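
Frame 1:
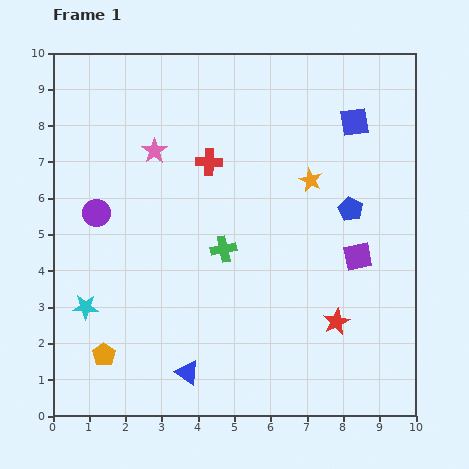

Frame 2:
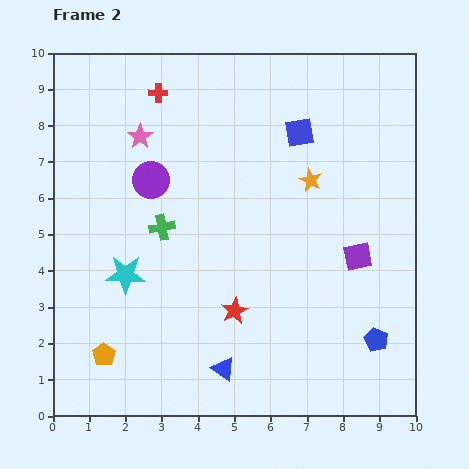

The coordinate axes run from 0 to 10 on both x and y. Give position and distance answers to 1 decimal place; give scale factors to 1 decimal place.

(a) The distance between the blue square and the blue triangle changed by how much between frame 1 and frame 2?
-1.5

Distance in frame 1: 8.3. Distance in frame 2: 6.8.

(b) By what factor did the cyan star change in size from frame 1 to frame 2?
1.5×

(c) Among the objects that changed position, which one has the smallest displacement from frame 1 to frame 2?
the pink star

(moved 0.6)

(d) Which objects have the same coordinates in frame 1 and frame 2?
the orange star, the purple square, the orange pentagon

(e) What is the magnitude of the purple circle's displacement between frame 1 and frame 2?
1.7

The purple circle moved from (1.2, 5.6) to (2.7, 6.5), a distance of √(1.5² + 0.9²) ≈ 1.7.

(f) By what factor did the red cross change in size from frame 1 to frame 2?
0.7×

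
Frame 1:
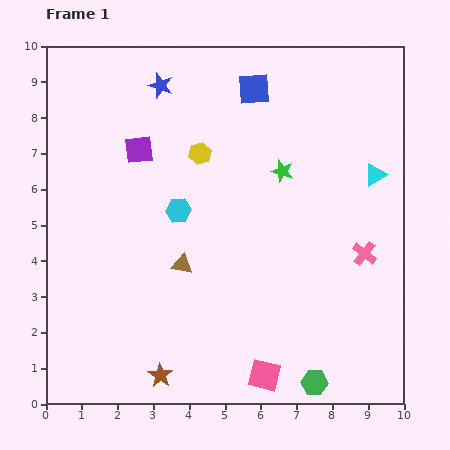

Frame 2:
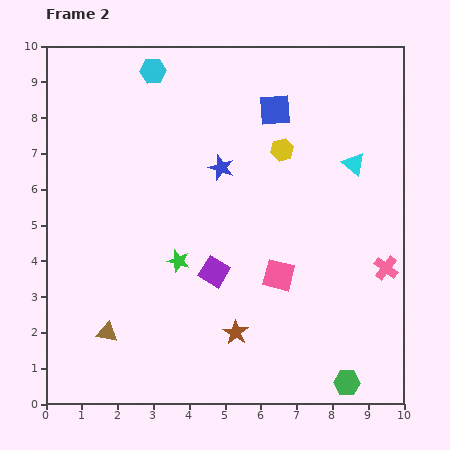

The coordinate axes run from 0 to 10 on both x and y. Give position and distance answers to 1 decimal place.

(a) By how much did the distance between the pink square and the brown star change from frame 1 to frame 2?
-0.9

Distance in frame 1: 2.9. Distance in frame 2: 2.0.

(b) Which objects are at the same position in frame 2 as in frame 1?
none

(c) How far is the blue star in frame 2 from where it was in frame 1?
2.9

The blue star moved from (3.2, 8.9) to (4.9, 6.6), a distance of √(1.7² + 2.3²) ≈ 2.9.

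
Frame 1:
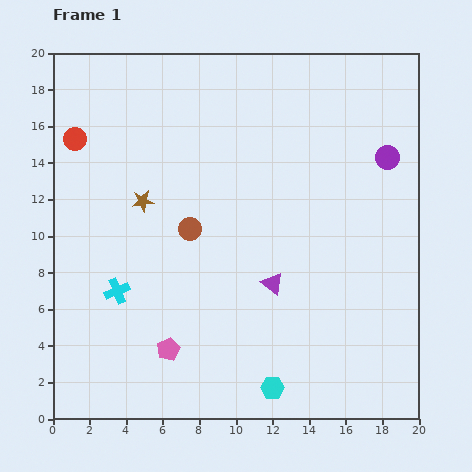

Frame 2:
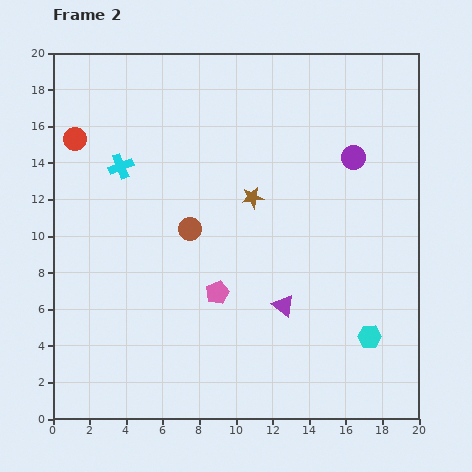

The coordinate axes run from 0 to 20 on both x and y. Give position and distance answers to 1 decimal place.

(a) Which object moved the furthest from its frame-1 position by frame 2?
the cyan cross

(moved 6.8; next 6.0)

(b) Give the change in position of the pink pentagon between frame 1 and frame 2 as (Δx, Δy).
(2.7, 3.1)

The pink pentagon was at (6.3, 3.8) in frame 1 and (9.0, 6.9) in frame 2.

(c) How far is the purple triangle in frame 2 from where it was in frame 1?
1.3

The purple triangle moved from (12.0, 7.4) to (12.6, 6.2), a distance of √(0.6² + 1.2²) ≈ 1.3.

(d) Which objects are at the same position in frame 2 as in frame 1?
the brown circle, the red circle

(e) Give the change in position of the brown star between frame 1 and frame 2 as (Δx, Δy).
(6.0, 0.2)

The brown star was at (4.9, 11.9) in frame 1 and (10.9, 12.1) in frame 2.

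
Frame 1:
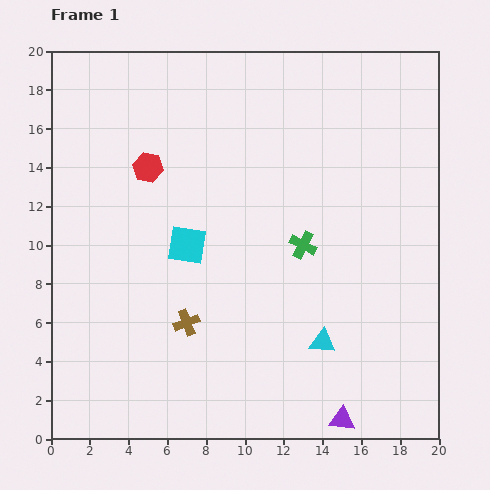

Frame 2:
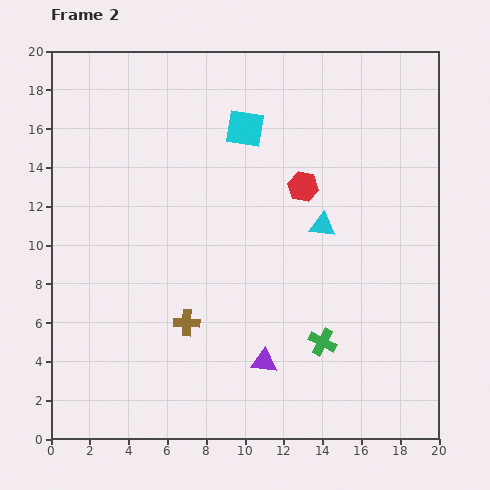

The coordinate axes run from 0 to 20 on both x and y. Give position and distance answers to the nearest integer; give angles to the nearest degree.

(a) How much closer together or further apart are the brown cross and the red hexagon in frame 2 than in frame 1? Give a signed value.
+1

Distance in frame 1: 8. Distance in frame 2: 9.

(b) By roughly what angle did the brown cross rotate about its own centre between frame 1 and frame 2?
23° clockwise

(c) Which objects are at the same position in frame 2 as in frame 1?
the brown cross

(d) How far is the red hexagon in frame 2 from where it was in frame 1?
8

The red hexagon moved from (5, 14) to (13, 13), a distance of √(8² + 1²) ≈ 8.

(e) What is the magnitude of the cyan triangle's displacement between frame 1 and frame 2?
6

The cyan triangle moved from (14, 5) to (14, 11), a distance of √(0² + 6²) ≈ 6.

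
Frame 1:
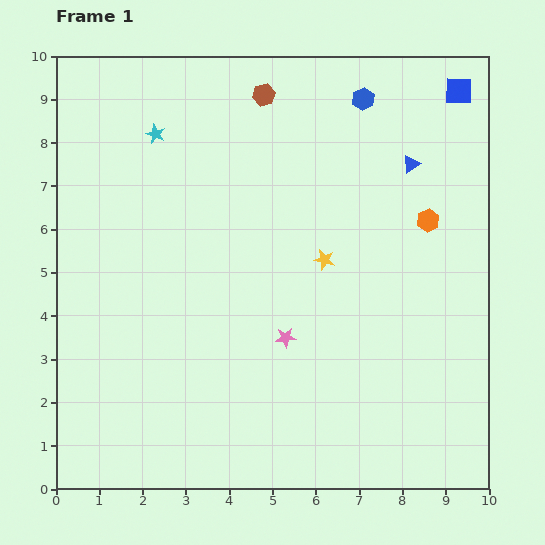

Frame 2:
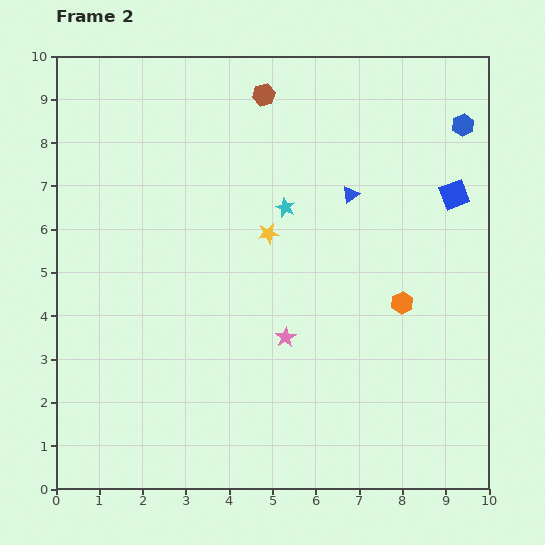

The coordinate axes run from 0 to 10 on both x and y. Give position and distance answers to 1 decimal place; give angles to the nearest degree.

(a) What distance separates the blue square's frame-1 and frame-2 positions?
2.4

The blue square moved from (9.3, 9.2) to (9.2, 6.8), a distance of √(0.1² + 2.4²) ≈ 2.4.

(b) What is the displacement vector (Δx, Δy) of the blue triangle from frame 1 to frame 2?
(-1.4, -0.7)

The blue triangle was at (8.2, 7.5) in frame 1 and (6.8, 6.8) in frame 2.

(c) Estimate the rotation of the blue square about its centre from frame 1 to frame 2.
23° counter-clockwise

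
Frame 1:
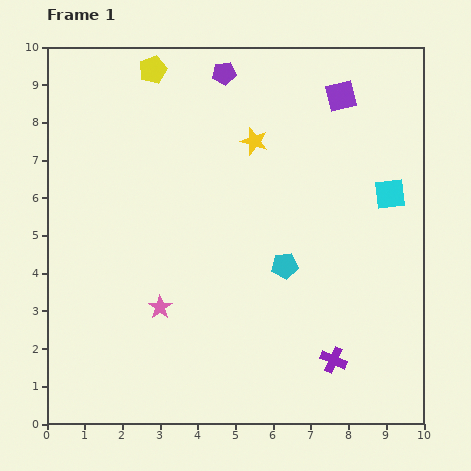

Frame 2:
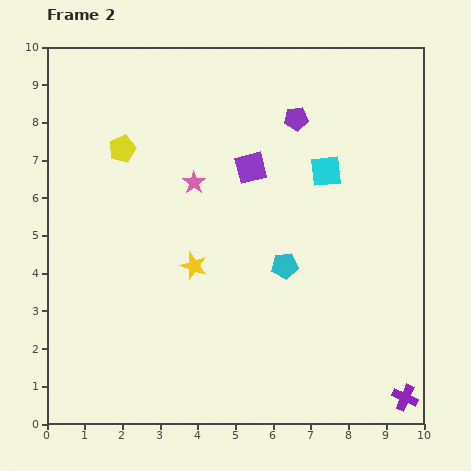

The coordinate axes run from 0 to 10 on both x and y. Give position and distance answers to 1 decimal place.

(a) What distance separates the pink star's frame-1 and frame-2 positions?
3.4

The pink star moved from (3.0, 3.1) to (3.9, 6.4), a distance of √(0.9² + 3.3²) ≈ 3.4.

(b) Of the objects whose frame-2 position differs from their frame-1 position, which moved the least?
the cyan square

(moved 1.8)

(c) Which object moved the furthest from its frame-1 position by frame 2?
the yellow star

(moved 3.7; next 3.4)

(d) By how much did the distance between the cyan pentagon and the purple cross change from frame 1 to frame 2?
+1.9

Distance in frame 1: 2.8. Distance in frame 2: 4.7.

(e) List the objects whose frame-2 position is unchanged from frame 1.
the cyan pentagon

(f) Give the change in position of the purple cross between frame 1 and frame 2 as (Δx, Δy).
(1.9, -1.0)

The purple cross was at (7.6, 1.7) in frame 1 and (9.5, 0.7) in frame 2.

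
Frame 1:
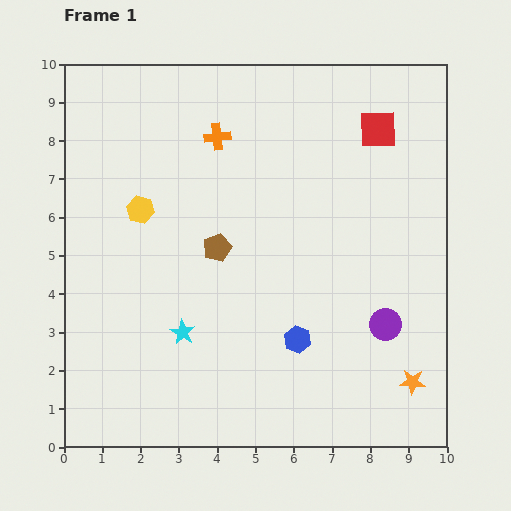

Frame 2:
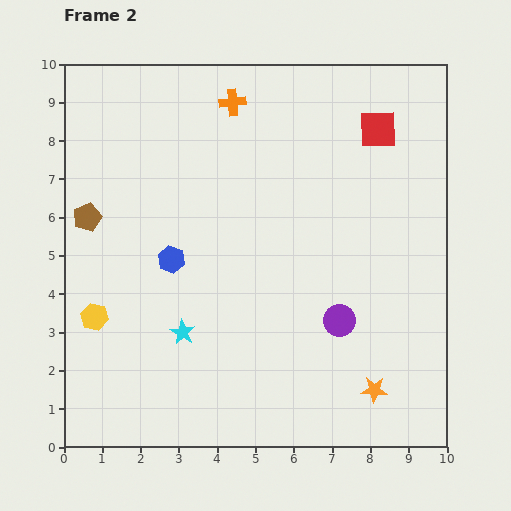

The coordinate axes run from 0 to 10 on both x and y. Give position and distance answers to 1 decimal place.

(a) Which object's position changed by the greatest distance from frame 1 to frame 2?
the blue hexagon

(moved 3.9; next 3.5)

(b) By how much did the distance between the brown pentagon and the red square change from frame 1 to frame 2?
+2.7

Distance in frame 1: 5.2. Distance in frame 2: 7.9.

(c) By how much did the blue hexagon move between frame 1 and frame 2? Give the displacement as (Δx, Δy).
(-3.3, 2.1)

The blue hexagon was at (6.1, 2.8) in frame 1 and (2.8, 4.9) in frame 2.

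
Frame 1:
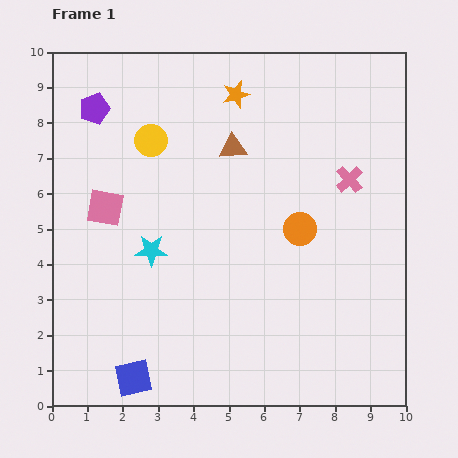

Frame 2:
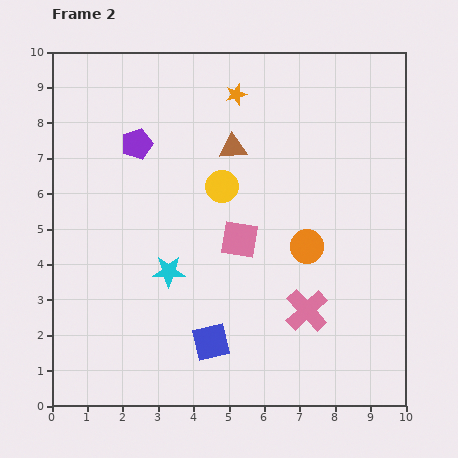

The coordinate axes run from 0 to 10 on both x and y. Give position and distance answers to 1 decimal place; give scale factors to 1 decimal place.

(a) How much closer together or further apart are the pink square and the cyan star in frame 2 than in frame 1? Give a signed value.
+0.4

Distance in frame 1: 1.8. Distance in frame 2: 2.2.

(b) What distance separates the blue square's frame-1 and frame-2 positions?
2.4

The blue square moved from (2.3, 0.8) to (4.5, 1.8), a distance of √(2.2² + 1.0²) ≈ 2.4.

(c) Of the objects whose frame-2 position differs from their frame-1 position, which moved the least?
the orange circle

(moved 0.5)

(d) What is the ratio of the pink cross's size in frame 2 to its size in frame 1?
1.6×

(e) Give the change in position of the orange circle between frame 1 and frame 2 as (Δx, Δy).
(0.2, -0.5)

The orange circle was at (7.0, 5.0) in frame 1 and (7.2, 4.5) in frame 2.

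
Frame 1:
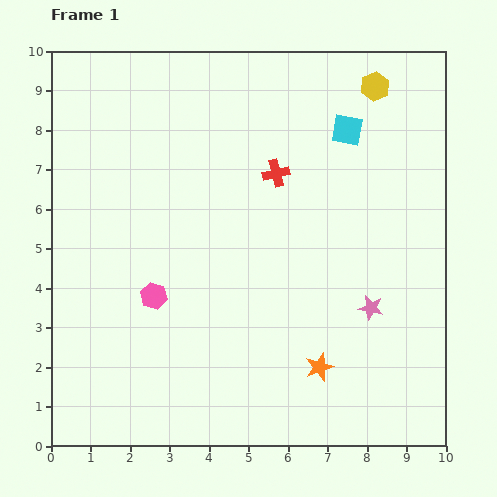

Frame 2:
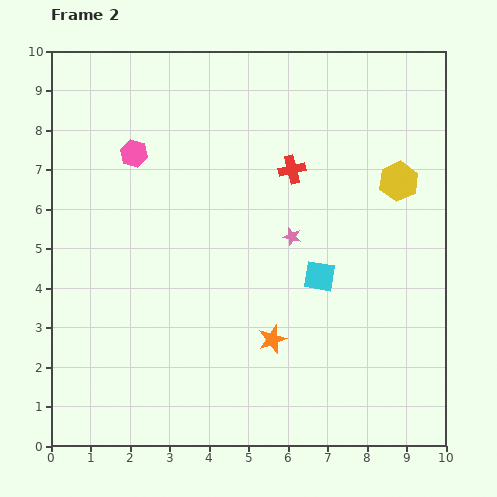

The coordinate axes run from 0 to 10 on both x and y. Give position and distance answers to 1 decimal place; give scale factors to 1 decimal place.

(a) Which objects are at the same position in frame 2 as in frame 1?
none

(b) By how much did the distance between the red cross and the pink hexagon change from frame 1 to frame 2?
-0.4

Distance in frame 1: 4.4. Distance in frame 2: 4.0.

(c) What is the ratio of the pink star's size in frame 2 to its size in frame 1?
0.7×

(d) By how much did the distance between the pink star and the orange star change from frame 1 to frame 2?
+0.6

Distance in frame 1: 2.0. Distance in frame 2: 2.6.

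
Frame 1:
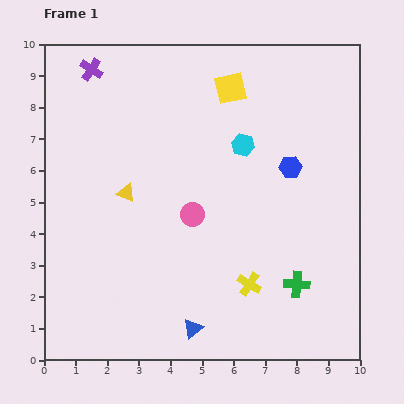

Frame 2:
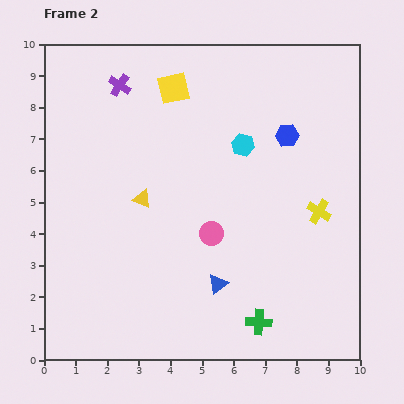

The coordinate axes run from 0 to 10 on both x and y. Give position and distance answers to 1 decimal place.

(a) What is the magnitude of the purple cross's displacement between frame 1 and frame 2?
1.0

The purple cross moved from (1.5, 9.2) to (2.4, 8.7), a distance of √(0.9² + 0.5²) ≈ 1.0.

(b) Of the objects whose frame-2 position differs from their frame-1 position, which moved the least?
the yellow triangle

(moved 0.5)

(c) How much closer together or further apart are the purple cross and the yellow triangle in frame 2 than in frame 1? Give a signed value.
-0.4

Distance in frame 1: 4.1. Distance in frame 2: 3.7.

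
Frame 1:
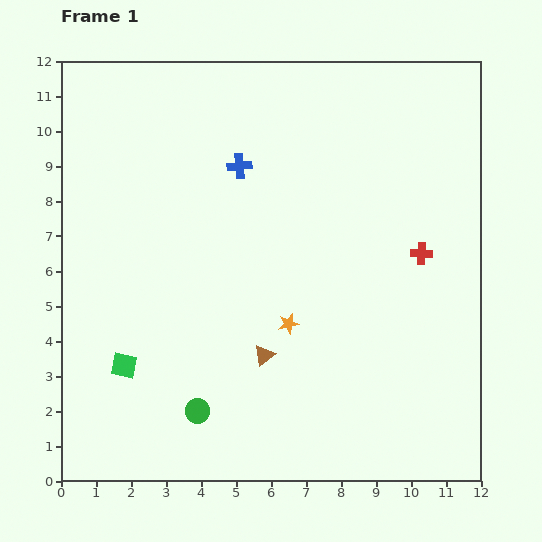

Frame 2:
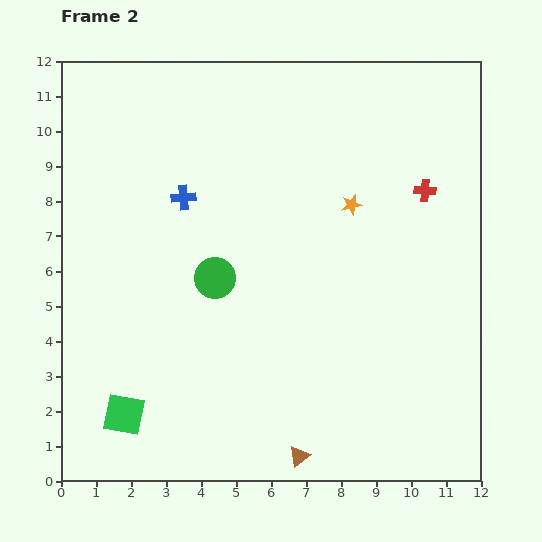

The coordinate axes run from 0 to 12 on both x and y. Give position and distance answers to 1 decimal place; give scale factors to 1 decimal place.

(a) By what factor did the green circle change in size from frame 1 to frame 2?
1.7×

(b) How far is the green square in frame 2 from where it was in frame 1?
1.4

The green square moved from (1.8, 3.3) to (1.8, 1.9), a distance of √(0.0² + 1.4²) ≈ 1.4.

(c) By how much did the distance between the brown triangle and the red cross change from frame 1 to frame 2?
+3.0

Distance in frame 1: 5.4. Distance in frame 2: 8.4.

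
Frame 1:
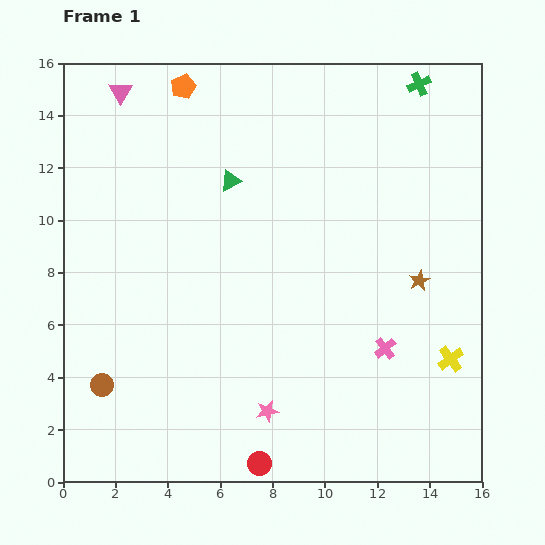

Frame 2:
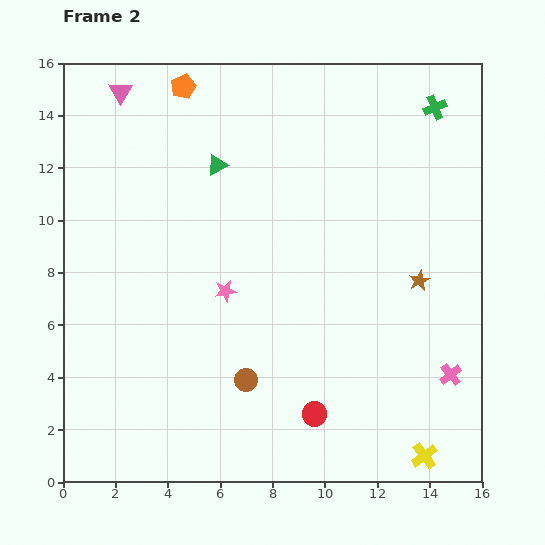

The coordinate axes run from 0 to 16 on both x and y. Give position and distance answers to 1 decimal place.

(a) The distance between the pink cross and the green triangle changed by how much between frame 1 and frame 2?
+3.3

Distance in frame 1: 8.7. Distance in frame 2: 12.0.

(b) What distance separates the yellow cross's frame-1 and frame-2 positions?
3.8

The yellow cross moved from (14.8, 4.7) to (13.8, 1.0), a distance of √(1.0² + 3.7²) ≈ 3.8.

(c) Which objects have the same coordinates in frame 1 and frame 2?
the brown star, the pink triangle, the orange pentagon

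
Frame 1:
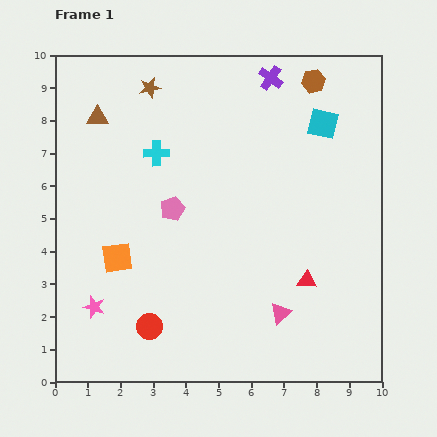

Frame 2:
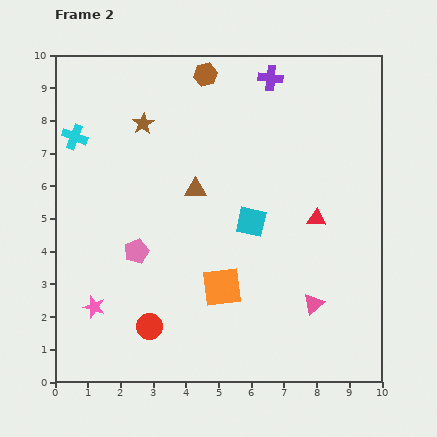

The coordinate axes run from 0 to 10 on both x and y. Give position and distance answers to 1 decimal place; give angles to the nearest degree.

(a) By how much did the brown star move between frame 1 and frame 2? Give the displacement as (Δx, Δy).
(-0.2, -1.1)

The brown star was at (2.9, 9.0) in frame 1 and (2.7, 7.9) in frame 2.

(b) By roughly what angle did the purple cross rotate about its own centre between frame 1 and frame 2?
29° counter-clockwise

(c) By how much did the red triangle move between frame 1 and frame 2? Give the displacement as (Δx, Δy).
(0.3, 1.9)

The red triangle was at (7.7, 3.1) in frame 1 and (8.0, 5.0) in frame 2.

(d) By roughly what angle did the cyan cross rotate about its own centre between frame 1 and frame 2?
22° clockwise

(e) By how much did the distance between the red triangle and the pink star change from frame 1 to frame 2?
+0.8

Distance in frame 1: 6.5. Distance in frame 2: 7.3.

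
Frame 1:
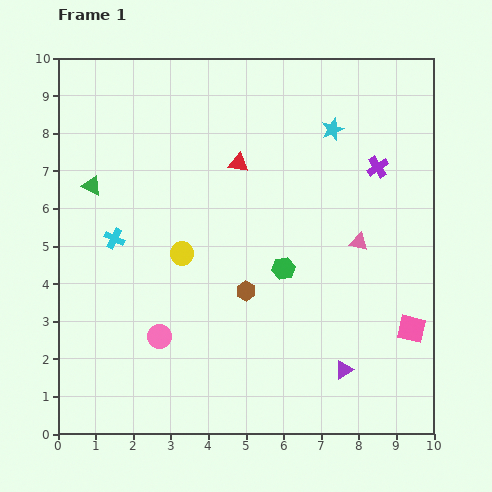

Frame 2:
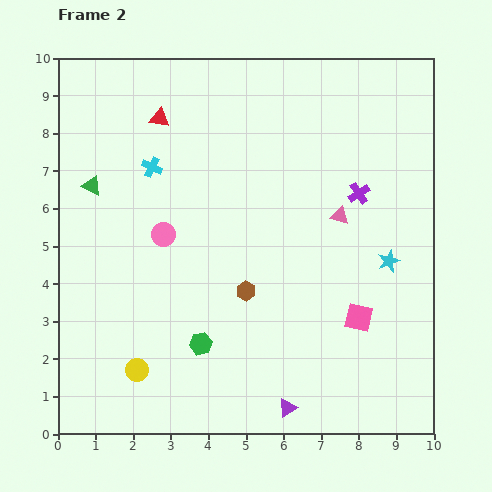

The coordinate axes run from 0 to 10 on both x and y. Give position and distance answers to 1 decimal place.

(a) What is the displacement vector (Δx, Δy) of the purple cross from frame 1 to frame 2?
(-0.5, -0.7)

The purple cross was at (8.5, 7.1) in frame 1 and (8.0, 6.4) in frame 2.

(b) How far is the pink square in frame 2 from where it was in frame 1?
1.4

The pink square moved from (9.4, 2.8) to (8.0, 3.1), a distance of √(1.4² + 0.3²) ≈ 1.4.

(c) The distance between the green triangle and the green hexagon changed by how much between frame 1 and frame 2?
-0.5

Distance in frame 1: 5.6. Distance in frame 2: 5.1.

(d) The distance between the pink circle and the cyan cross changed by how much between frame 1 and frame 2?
-1.1

Distance in frame 1: 2.9. Distance in frame 2: 1.8.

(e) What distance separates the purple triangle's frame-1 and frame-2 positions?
1.8

The purple triangle moved from (7.6, 1.7) to (6.1, 0.7), a distance of √(1.5² + 1.0²) ≈ 1.8.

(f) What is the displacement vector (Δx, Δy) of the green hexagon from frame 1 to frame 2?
(-2.2, -2.0)

The green hexagon was at (6.0, 4.4) in frame 1 and (3.8, 2.4) in frame 2.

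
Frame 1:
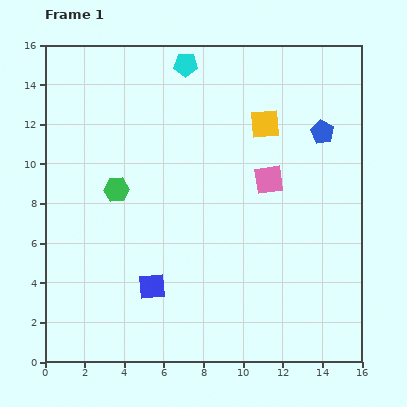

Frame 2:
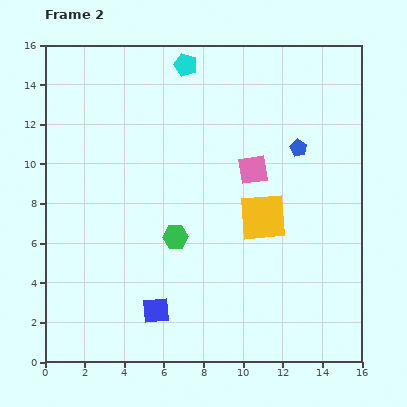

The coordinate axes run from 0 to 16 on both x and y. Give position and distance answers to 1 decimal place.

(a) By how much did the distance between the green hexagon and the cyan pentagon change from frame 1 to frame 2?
+1.5

Distance in frame 1: 7.2. Distance in frame 2: 8.7.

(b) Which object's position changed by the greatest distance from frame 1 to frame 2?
the yellow square

(moved 4.7; next 3.8)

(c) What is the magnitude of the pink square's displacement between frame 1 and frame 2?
0.9

The pink square moved from (11.3, 9.2) to (10.5, 9.7), a distance of √(0.8² + 0.5²) ≈ 0.9.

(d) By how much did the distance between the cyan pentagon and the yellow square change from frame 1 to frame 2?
+3.6

Distance in frame 1: 5.0. Distance in frame 2: 8.6.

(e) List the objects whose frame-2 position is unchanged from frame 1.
the cyan pentagon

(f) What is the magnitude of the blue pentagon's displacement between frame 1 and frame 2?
1.4

The blue pentagon moved from (14.0, 11.6) to (12.8, 10.8), a distance of √(1.2² + 0.8²) ≈ 1.4.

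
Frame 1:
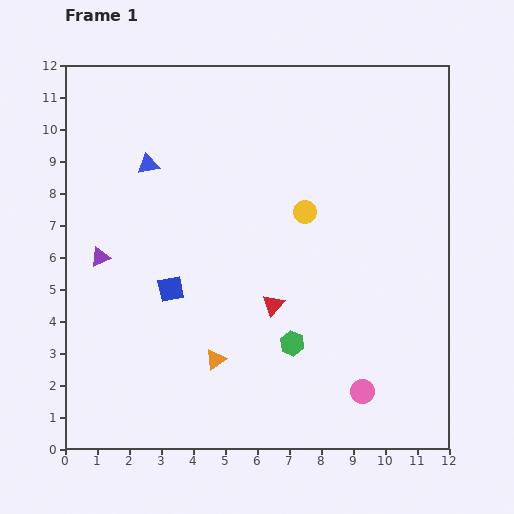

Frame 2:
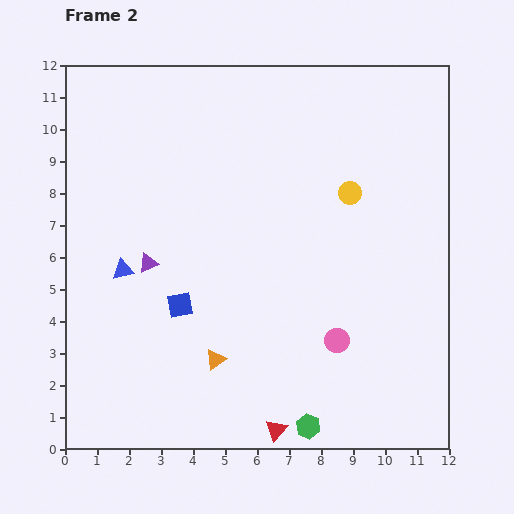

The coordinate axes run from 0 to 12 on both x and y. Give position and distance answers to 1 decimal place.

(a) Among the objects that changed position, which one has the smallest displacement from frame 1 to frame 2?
the blue square

(moved 0.6)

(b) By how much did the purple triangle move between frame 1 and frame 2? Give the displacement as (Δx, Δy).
(1.5, -0.2)

The purple triangle was at (1.1, 6.0) in frame 1 and (2.6, 5.8) in frame 2.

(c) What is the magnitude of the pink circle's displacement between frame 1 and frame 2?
1.8

The pink circle moved from (9.3, 1.8) to (8.5, 3.4), a distance of √(0.8² + 1.6²) ≈ 1.8.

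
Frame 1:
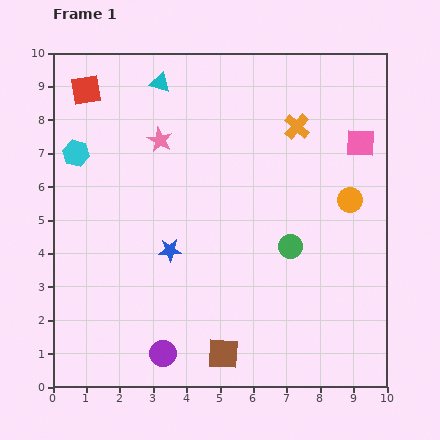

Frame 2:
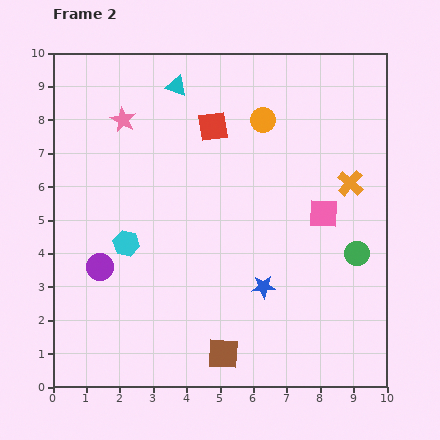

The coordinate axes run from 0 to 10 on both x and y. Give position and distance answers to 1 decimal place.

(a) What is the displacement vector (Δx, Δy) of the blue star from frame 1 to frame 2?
(2.8, -1.1)

The blue star was at (3.5, 4.1) in frame 1 and (6.3, 3.0) in frame 2.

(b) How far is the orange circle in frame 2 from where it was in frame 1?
3.5

The orange circle moved from (8.9, 5.6) to (6.3, 8.0), a distance of √(2.6² + 2.4²) ≈ 3.5.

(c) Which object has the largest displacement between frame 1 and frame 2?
the red square

(moved 4.0; next 3.5)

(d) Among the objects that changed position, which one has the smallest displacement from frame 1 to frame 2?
the cyan triangle

(moved 0.5)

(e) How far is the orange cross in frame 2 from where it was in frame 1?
2.3

The orange cross moved from (7.3, 7.8) to (8.9, 6.1), a distance of √(1.6² + 1.7²) ≈ 2.3.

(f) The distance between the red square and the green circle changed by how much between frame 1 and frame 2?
-2.0

Distance in frame 1: 7.7. Distance in frame 2: 5.7.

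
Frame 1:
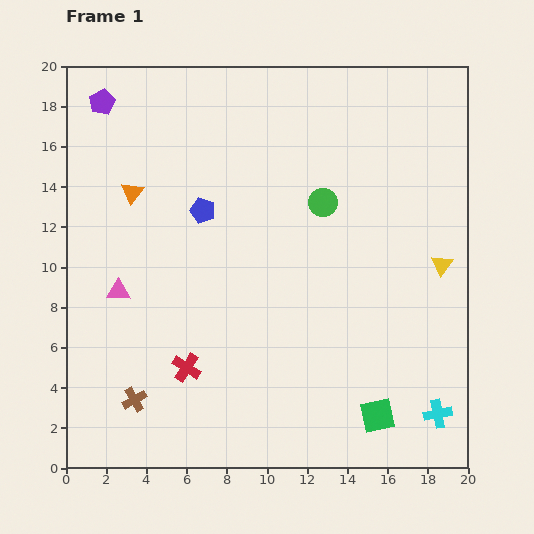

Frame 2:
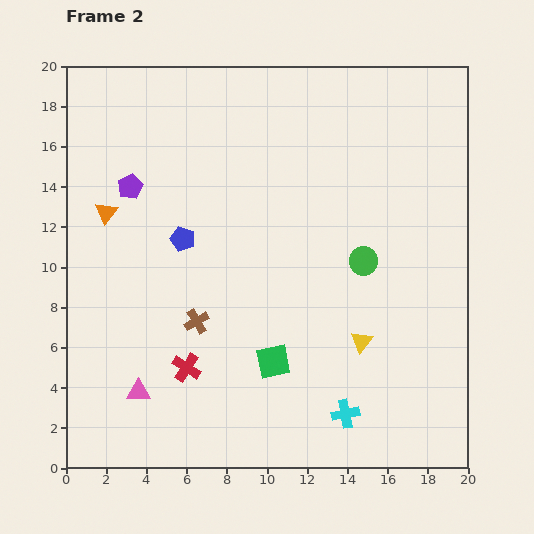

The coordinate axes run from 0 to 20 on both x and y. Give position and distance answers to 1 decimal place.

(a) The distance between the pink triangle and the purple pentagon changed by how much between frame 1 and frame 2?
+0.8

Distance in frame 1: 9.4. Distance in frame 2: 10.2.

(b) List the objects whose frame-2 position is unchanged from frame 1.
the red cross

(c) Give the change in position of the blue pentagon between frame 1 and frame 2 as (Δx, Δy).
(-1.0, -1.4)

The blue pentagon was at (6.8, 12.8) in frame 1 and (5.8, 11.4) in frame 2.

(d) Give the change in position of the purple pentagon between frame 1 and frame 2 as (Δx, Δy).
(1.4, -4.2)

The purple pentagon was at (1.8, 18.2) in frame 1 and (3.2, 14.0) in frame 2.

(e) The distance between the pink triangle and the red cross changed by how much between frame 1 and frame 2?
-2.4

Distance in frame 1: 5.1. Distance in frame 2: 2.7.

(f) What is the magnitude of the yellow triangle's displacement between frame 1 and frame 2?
5.5

The yellow triangle moved from (18.7, 10.1) to (14.7, 6.3), a distance of √(4.0² + 3.8²) ≈ 5.5.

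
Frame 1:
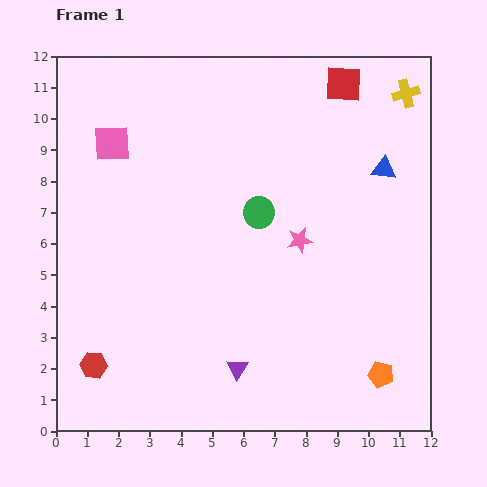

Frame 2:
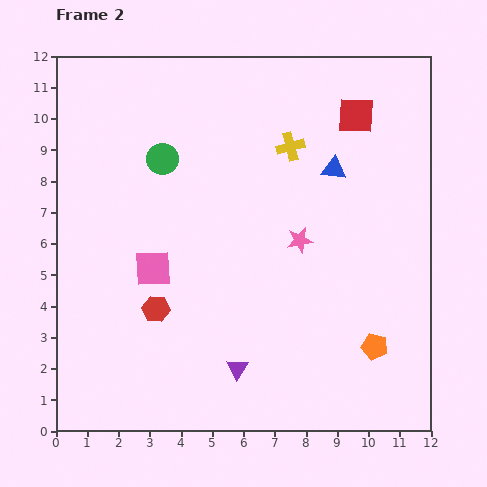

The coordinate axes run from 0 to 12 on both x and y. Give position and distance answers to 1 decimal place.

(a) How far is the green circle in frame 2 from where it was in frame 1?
3.5

The green circle moved from (6.5, 7.0) to (3.4, 8.7), a distance of √(3.1² + 1.7²) ≈ 3.5.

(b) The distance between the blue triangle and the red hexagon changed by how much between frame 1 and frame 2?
-3.9

Distance in frame 1: 11.2. Distance in frame 2: 7.3.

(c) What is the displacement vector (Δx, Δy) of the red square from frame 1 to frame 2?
(0.4, -1.0)

The red square was at (9.2, 11.1) in frame 1 and (9.6, 10.1) in frame 2.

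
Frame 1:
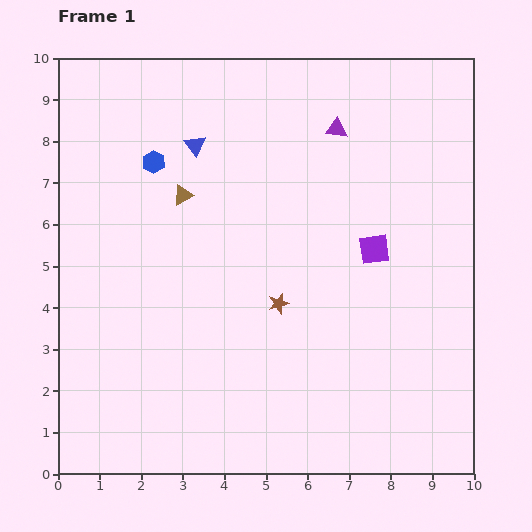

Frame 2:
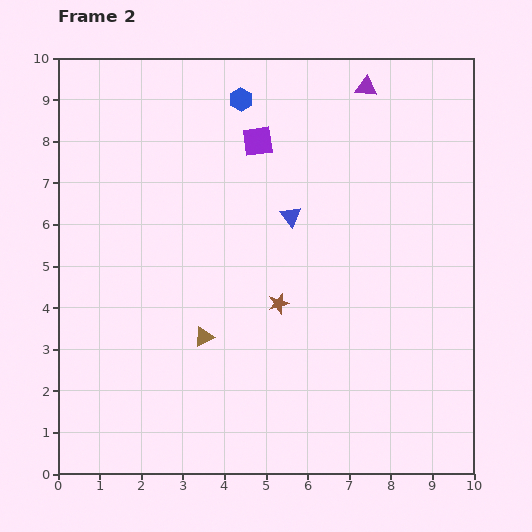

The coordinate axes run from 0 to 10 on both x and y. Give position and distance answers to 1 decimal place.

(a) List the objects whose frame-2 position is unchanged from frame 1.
the brown star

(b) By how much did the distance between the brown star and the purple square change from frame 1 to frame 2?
+1.3

Distance in frame 1: 2.6. Distance in frame 2: 3.9.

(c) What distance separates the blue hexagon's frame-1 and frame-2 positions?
2.6

The blue hexagon moved from (2.3, 7.5) to (4.4, 9.0), a distance of √(2.1² + 1.5²) ≈ 2.6.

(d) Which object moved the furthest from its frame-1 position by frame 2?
the purple square

(moved 3.8; next 3.4)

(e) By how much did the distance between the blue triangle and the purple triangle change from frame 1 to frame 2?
+0.2

Distance in frame 1: 3.4. Distance in frame 2: 3.6.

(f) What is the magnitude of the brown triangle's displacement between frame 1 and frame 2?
3.4

The brown triangle moved from (3.0, 6.7) to (3.5, 3.3), a distance of √(0.5² + 3.4²) ≈ 3.4.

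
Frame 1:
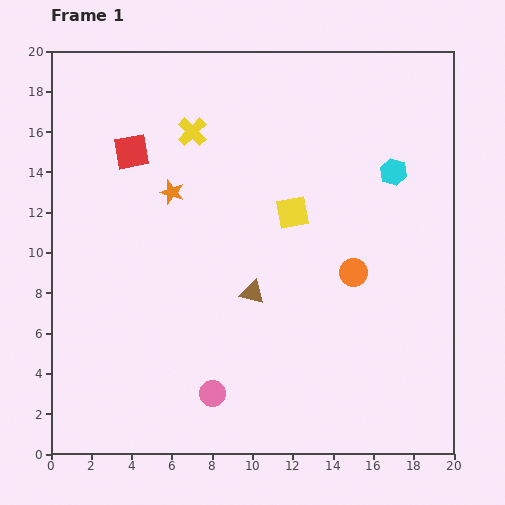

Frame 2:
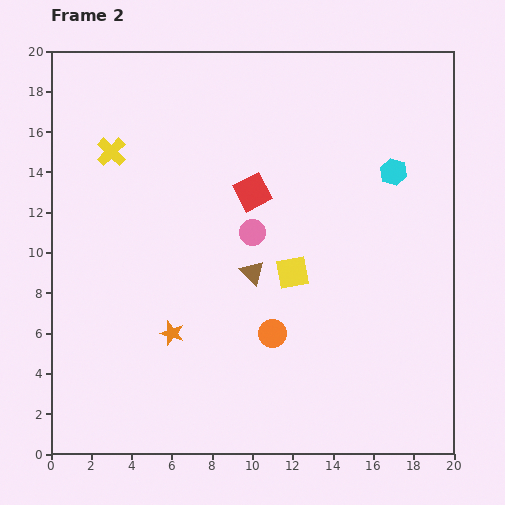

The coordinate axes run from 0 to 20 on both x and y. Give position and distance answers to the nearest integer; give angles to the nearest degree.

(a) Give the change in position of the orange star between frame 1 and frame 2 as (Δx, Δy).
(0, -7)

The orange star was at (6, 13) in frame 1 and (6, 6) in frame 2.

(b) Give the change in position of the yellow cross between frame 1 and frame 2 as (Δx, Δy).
(-4, -1)

The yellow cross was at (7, 16) in frame 1 and (3, 15) in frame 2.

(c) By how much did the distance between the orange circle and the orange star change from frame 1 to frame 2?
-5

Distance in frame 1: 10. Distance in frame 2: 5.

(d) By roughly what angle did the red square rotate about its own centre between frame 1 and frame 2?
17° counter-clockwise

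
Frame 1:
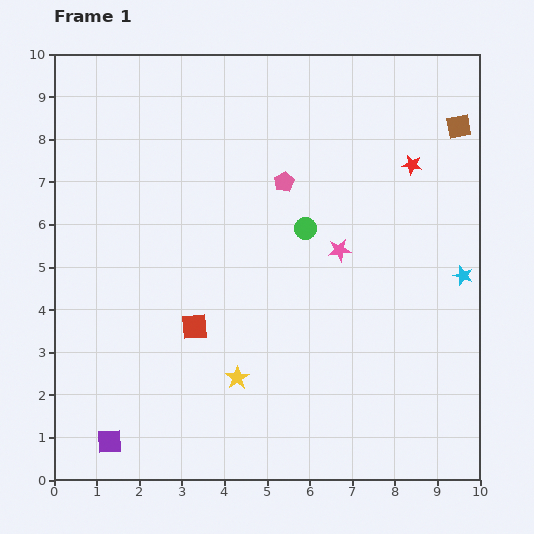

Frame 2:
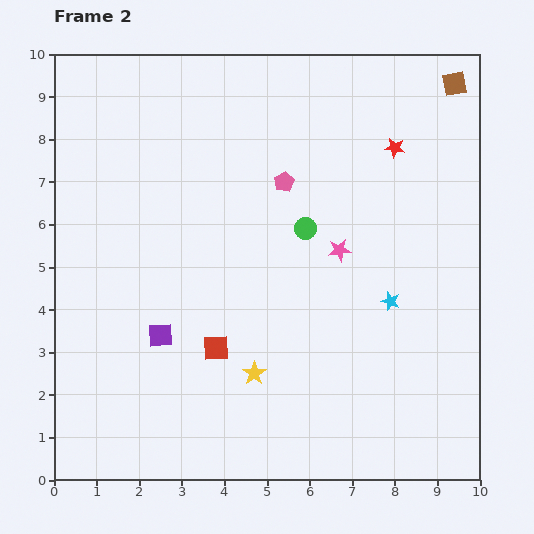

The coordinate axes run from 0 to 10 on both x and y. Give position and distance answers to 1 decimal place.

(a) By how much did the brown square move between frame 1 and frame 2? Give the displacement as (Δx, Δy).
(-0.1, 1.0)

The brown square was at (9.5, 8.3) in frame 1 and (9.4, 9.3) in frame 2.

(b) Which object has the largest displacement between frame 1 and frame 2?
the purple square

(moved 2.8; next 1.8)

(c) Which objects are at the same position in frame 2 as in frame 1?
the pink pentagon, the pink star, the green circle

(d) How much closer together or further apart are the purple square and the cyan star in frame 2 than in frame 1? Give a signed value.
-3.7

Distance in frame 1: 9.2. Distance in frame 2: 5.5.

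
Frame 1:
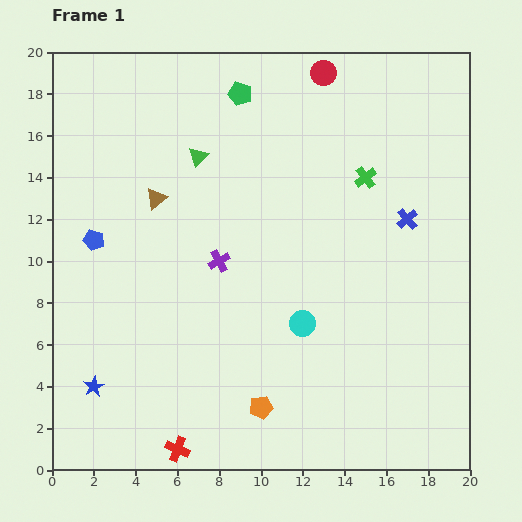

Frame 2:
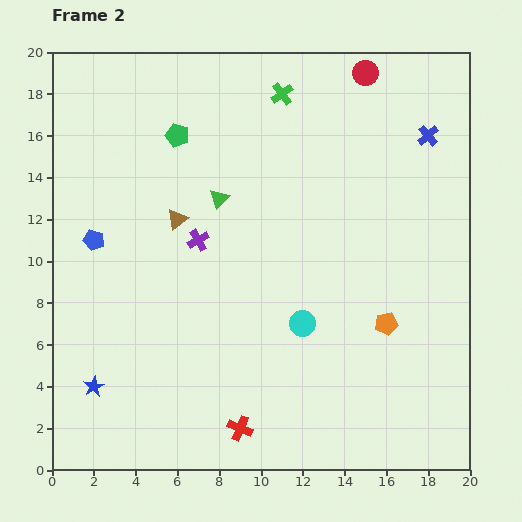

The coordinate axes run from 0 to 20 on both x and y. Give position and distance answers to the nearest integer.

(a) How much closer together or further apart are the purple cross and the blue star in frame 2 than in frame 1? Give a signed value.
+1

Distance in frame 1: 8. Distance in frame 2: 9.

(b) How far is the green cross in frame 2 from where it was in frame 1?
6

The green cross moved from (15, 14) to (11, 18), a distance of √(4² + 4²) ≈ 6.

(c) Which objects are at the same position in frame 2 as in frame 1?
the blue star, the blue pentagon, the cyan circle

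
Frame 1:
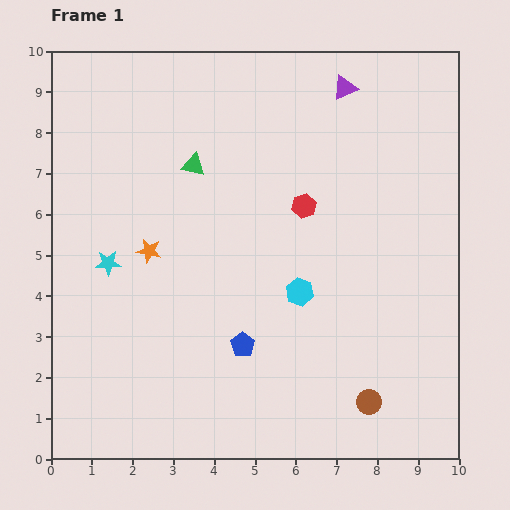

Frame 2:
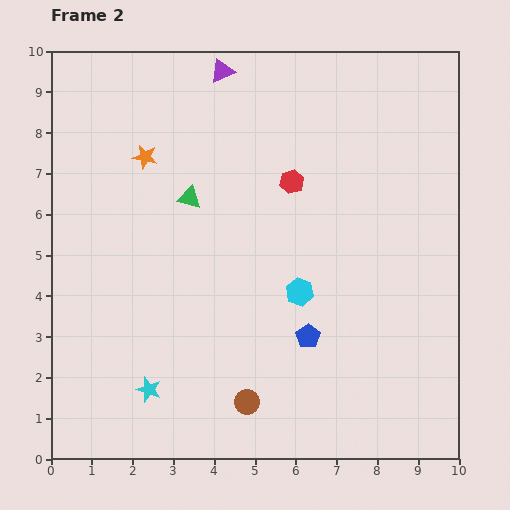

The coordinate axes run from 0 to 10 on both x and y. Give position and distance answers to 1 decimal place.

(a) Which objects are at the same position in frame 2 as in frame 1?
the cyan hexagon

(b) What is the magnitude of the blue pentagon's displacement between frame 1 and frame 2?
1.6

The blue pentagon moved from (4.7, 2.8) to (6.3, 3.0), a distance of √(1.6² + 0.2²) ≈ 1.6.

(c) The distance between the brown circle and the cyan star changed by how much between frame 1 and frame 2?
-4.8

Distance in frame 1: 7.2. Distance in frame 2: 2.4.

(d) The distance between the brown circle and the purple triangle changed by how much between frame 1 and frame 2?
+0.4

Distance in frame 1: 7.7. Distance in frame 2: 8.1.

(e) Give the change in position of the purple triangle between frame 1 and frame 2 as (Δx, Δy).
(-3.0, 0.4)

The purple triangle was at (7.2, 9.1) in frame 1 and (4.2, 9.5) in frame 2.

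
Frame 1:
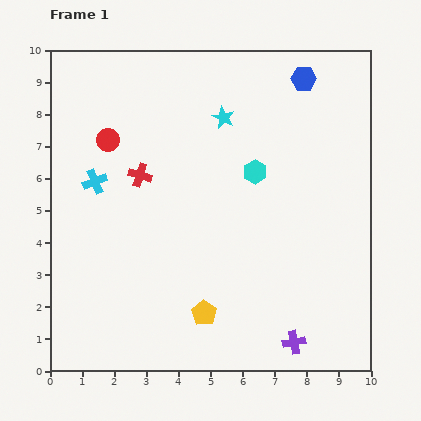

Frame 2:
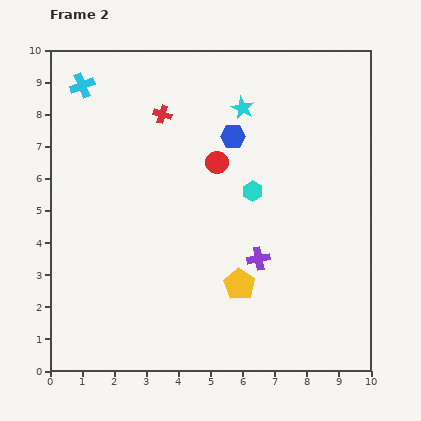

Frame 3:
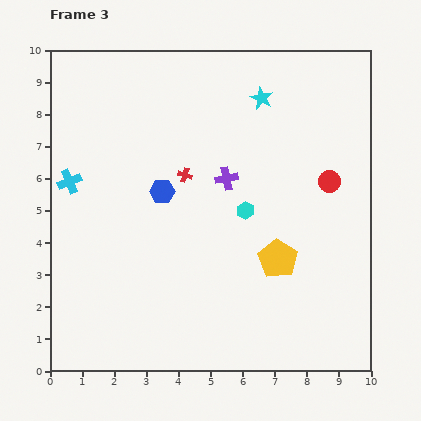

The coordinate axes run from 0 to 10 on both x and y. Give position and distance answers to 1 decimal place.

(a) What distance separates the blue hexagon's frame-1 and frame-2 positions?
2.8

The blue hexagon moved from (7.9, 9.1) to (5.7, 7.3), a distance of √(2.2² + 1.8²) ≈ 2.8.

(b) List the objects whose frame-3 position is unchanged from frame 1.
none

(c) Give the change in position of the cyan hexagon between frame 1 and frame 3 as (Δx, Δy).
(-0.3, -1.2)

The cyan hexagon was at (6.4, 6.2) in frame 1 and (6.1, 5.0) in frame 3.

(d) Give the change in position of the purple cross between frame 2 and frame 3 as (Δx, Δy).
(-1.0, 2.5)

The purple cross was at (6.5, 3.5) in frame 2 and (5.5, 6.0) in frame 3.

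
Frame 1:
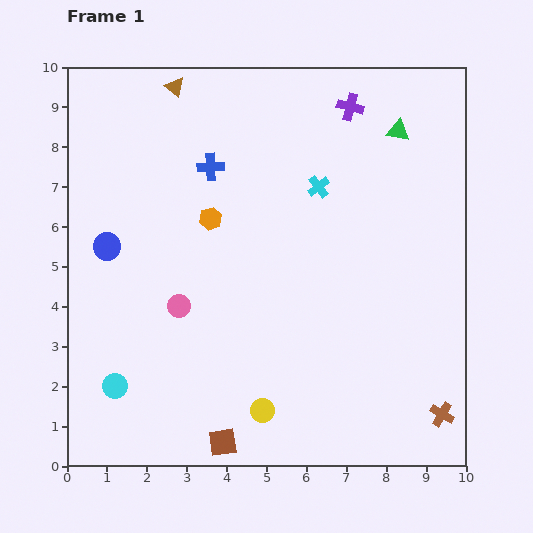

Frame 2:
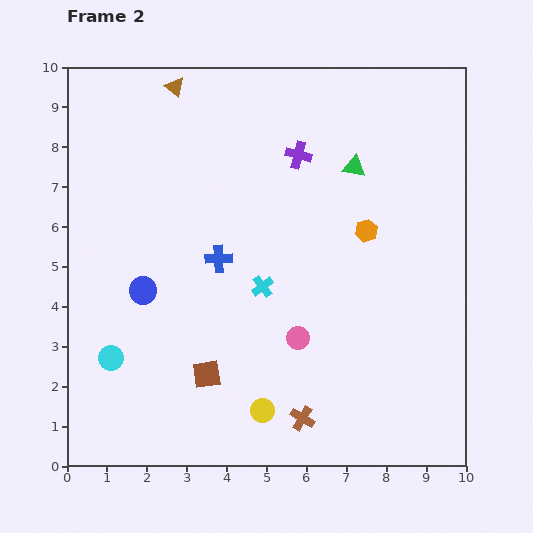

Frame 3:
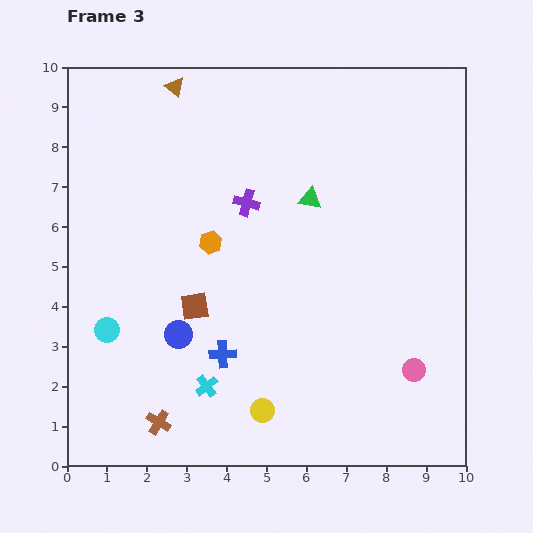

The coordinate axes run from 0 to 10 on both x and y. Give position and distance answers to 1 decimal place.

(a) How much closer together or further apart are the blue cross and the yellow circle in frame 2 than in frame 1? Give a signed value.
-2.2

Distance in frame 1: 6.2. Distance in frame 2: 4.0.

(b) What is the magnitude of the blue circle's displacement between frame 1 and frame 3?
2.8

The blue circle moved from (1.0, 5.5) to (2.8, 3.3), a distance of √(1.8² + 2.2²) ≈ 2.8.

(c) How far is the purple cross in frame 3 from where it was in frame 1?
3.5

The purple cross moved from (7.1, 9.0) to (4.5, 6.6), a distance of √(2.6² + 2.4²) ≈ 3.5.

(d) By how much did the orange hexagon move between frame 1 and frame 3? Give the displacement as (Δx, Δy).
(0.0, -0.6)

The orange hexagon was at (3.6, 6.2) in frame 1 and (3.6, 5.6) in frame 3.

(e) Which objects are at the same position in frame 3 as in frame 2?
the yellow circle, the brown triangle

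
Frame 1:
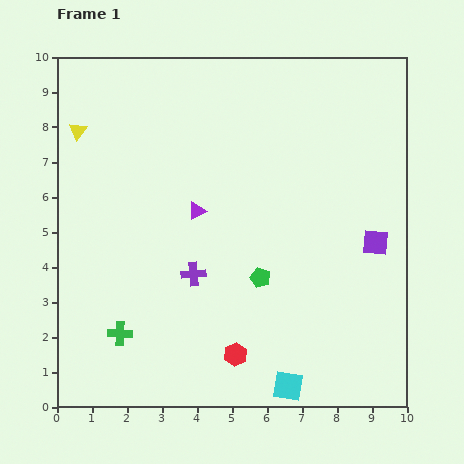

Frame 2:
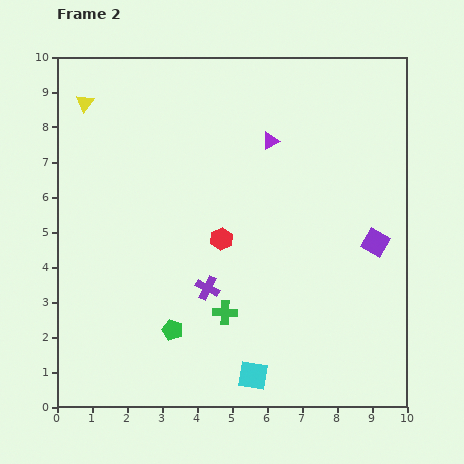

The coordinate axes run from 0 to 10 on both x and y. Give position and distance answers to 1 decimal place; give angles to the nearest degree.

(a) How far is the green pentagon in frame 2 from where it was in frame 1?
2.9

The green pentagon moved from (5.8, 3.7) to (3.3, 2.2), a distance of √(2.5² + 1.5²) ≈ 2.9.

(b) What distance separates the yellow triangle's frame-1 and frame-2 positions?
0.8

The yellow triangle moved from (0.6, 7.9) to (0.8, 8.7), a distance of √(0.2² + 0.8²) ≈ 0.8.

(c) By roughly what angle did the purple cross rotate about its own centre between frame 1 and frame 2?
32° clockwise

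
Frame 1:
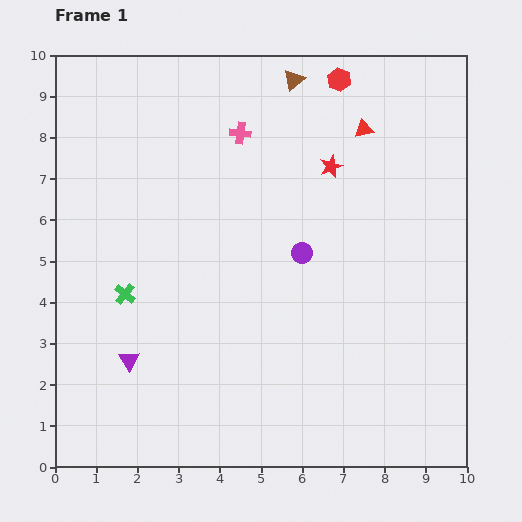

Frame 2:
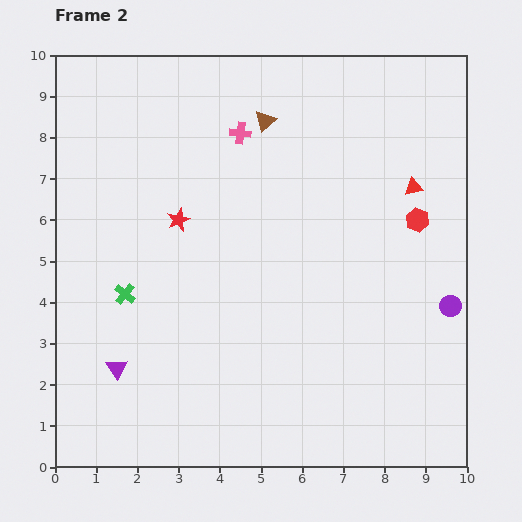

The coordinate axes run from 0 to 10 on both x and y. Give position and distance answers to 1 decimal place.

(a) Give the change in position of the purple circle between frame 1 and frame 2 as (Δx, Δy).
(3.6, -1.3)

The purple circle was at (6.0, 5.2) in frame 1 and (9.6, 3.9) in frame 2.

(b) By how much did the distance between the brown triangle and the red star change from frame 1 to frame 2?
+0.9

Distance in frame 1: 2.3. Distance in frame 2: 3.2.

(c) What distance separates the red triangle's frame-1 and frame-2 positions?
1.8

The red triangle moved from (7.5, 8.2) to (8.7, 6.8), a distance of √(1.2² + 1.4²) ≈ 1.8.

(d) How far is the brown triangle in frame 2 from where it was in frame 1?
1.2

The brown triangle moved from (5.8, 9.4) to (5.1, 8.4), a distance of √(0.7² + 1.0²) ≈ 1.2.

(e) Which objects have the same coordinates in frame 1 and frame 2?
the green cross, the pink cross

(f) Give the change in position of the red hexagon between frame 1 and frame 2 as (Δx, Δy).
(1.9, -3.4)

The red hexagon was at (6.9, 9.4) in frame 1 and (8.8, 6.0) in frame 2.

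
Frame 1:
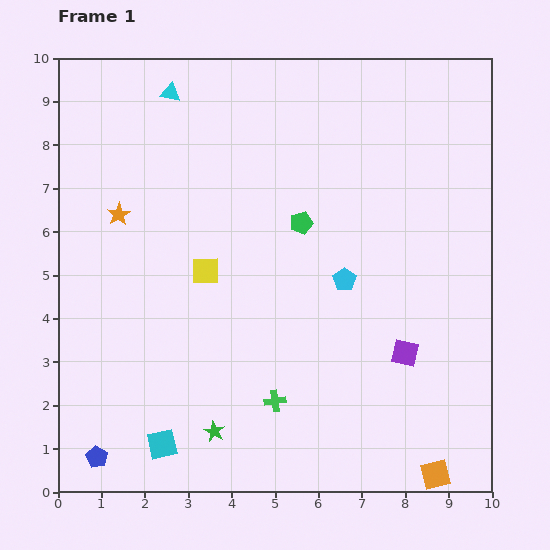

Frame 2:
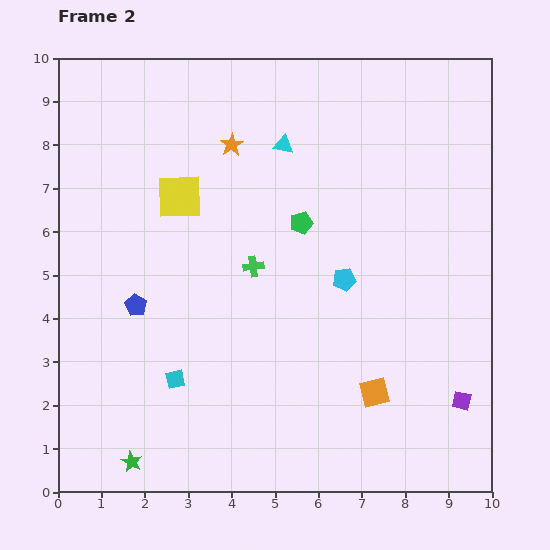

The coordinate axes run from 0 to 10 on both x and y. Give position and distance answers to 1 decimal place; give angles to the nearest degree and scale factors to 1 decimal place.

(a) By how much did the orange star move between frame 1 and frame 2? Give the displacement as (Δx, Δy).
(2.6, 1.6)

The orange star was at (1.4, 6.4) in frame 1 and (4.0, 8.0) in frame 2.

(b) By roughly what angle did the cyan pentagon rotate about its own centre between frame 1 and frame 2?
25° clockwise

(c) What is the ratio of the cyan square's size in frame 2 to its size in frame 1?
0.6×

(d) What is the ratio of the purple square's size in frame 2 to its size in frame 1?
0.7×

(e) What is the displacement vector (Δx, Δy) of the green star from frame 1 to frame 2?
(-1.9, -0.7)

The green star was at (3.6, 1.4) in frame 1 and (1.7, 0.7) in frame 2.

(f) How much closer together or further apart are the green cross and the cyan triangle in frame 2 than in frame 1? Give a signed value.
-4.6

Distance in frame 1: 7.5. Distance in frame 2: 2.9.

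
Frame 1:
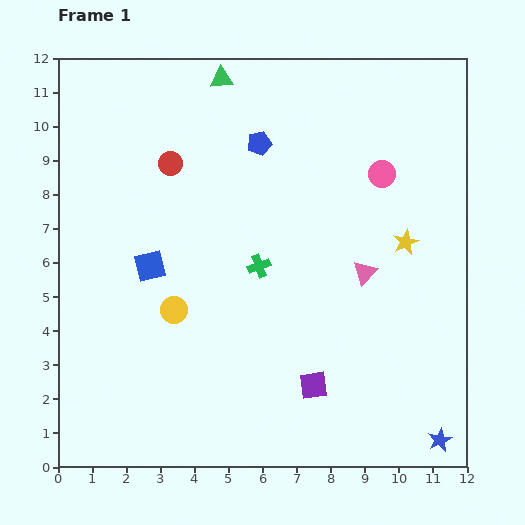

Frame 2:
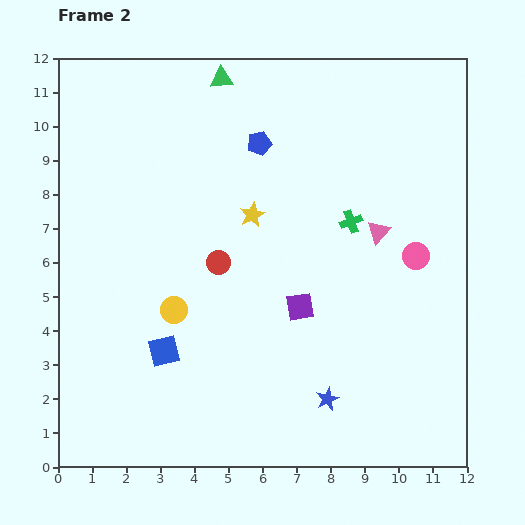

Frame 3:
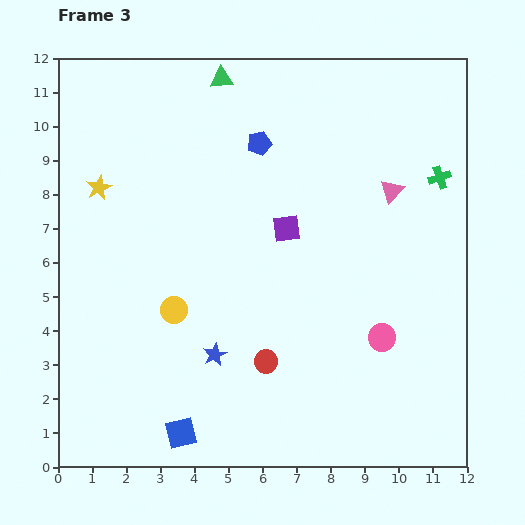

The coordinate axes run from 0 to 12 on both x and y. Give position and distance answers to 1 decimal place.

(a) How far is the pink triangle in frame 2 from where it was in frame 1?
1.3

The pink triangle moved from (9.0, 5.7) to (9.4, 6.9), a distance of √(0.4² + 1.2²) ≈ 1.3.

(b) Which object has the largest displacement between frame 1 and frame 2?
the yellow star

(moved 4.6; next 3.5)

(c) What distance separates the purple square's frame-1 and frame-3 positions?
4.7

The purple square moved from (7.5, 2.4) to (6.7, 7.0), a distance of √(0.8² + 4.6²) ≈ 4.7.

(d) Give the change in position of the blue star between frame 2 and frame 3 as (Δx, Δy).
(-3.3, 1.3)

The blue star was at (7.9, 2.0) in frame 2 and (4.6, 3.3) in frame 3.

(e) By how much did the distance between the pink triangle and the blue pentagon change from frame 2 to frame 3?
-0.3

Distance in frame 2: 4.4. Distance in frame 3: 4.1.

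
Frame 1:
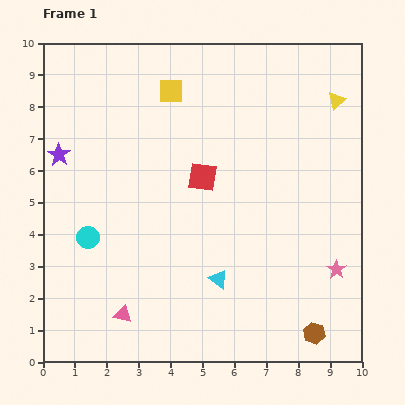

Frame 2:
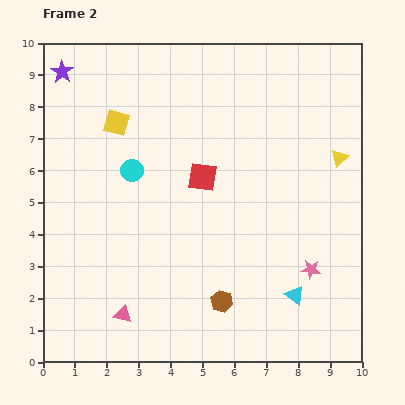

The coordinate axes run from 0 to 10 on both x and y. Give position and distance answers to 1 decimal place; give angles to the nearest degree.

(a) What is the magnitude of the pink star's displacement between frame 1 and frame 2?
0.8

The pink star moved from (9.2, 2.9) to (8.4, 2.9), a distance of √(0.8² + 0.0²) ≈ 0.8.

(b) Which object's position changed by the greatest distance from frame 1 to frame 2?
the brown hexagon

(moved 3.1; next 2.6)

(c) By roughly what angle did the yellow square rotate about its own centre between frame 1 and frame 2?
16° clockwise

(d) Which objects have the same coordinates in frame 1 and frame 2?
the pink triangle, the red square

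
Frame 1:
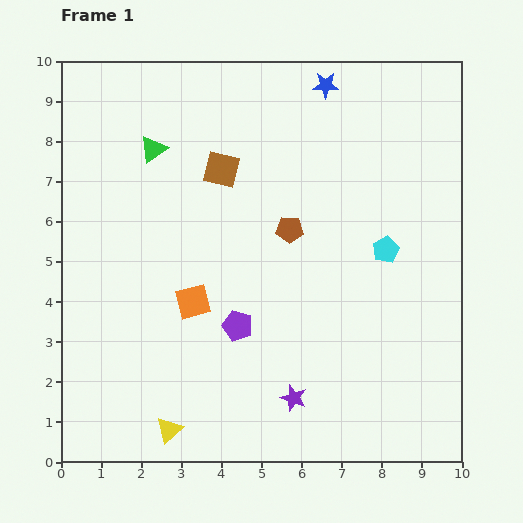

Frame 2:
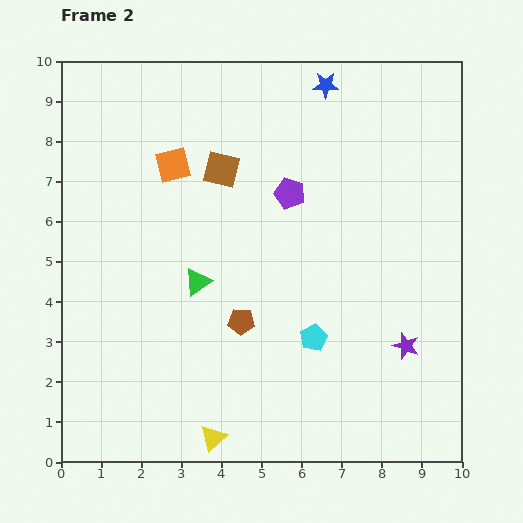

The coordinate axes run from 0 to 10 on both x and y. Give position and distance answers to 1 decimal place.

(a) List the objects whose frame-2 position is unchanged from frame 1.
the brown square, the blue star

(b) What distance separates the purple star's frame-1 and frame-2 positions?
3.1

The purple star moved from (5.8, 1.6) to (8.6, 2.9), a distance of √(2.8² + 1.3²) ≈ 3.1.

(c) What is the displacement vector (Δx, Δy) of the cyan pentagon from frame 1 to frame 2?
(-1.8, -2.2)

The cyan pentagon was at (8.1, 5.3) in frame 1 and (6.3, 3.1) in frame 2.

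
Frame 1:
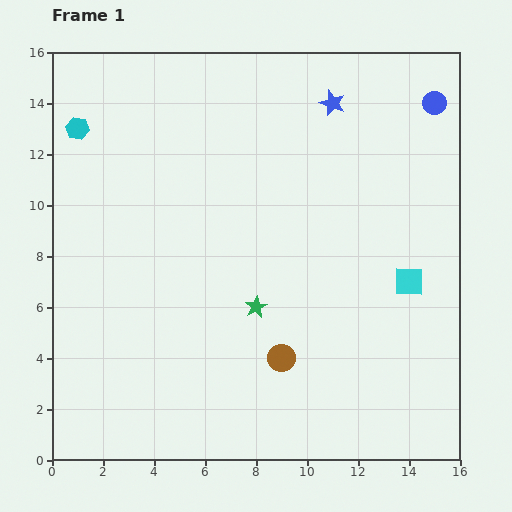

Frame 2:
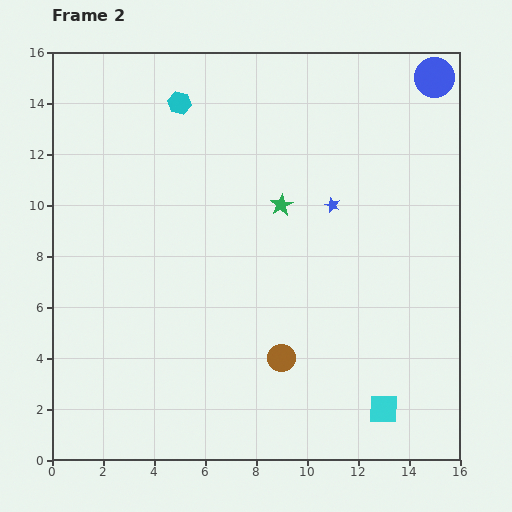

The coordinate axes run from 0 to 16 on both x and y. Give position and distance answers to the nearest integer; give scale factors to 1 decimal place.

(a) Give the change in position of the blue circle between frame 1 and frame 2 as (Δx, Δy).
(0, 1)

The blue circle was at (15, 14) in frame 1 and (15, 15) in frame 2.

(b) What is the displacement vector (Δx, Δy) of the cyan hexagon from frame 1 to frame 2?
(4, 1)

The cyan hexagon was at (1, 13) in frame 1 and (5, 14) in frame 2.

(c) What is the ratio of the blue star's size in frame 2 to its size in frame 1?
0.6×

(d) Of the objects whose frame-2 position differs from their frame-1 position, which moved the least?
the blue circle

(moved 1)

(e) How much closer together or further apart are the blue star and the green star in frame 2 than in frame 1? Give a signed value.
-7

Distance in frame 1: 9. Distance in frame 2: 2.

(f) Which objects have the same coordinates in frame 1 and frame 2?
the brown circle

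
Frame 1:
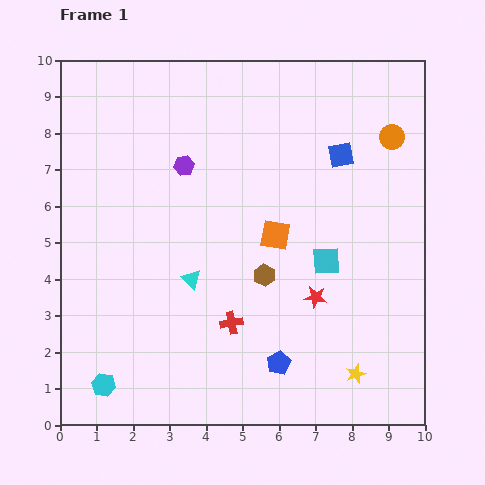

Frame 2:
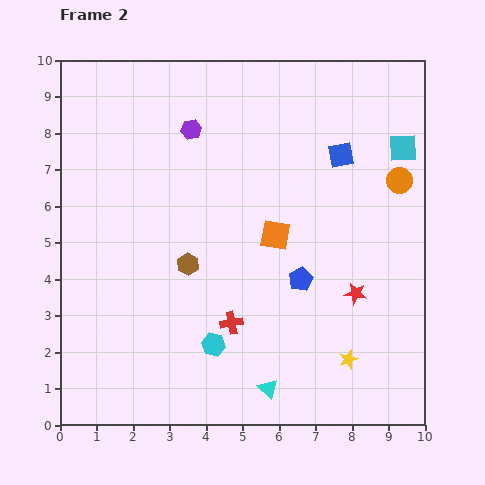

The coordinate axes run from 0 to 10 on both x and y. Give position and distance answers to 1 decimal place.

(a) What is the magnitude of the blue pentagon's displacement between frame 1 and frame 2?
2.4

The blue pentagon moved from (6.0, 1.7) to (6.6, 4.0), a distance of √(0.6² + 2.3²) ≈ 2.4.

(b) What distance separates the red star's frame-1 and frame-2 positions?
1.1

The red star moved from (7.0, 3.5) to (8.1, 3.6), a distance of √(1.1² + 0.1²) ≈ 1.1.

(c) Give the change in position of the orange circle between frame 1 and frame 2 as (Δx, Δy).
(0.2, -1.2)

The orange circle was at (9.1, 7.9) in frame 1 and (9.3, 6.7) in frame 2.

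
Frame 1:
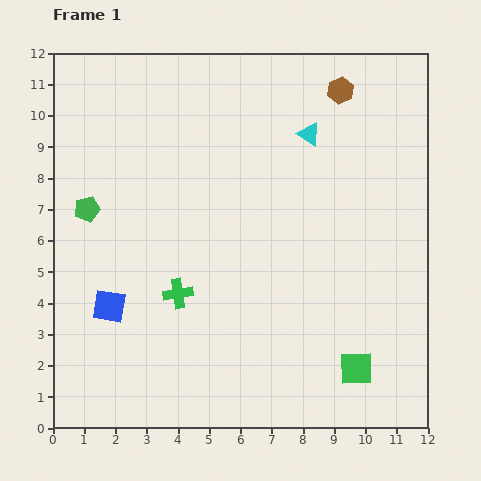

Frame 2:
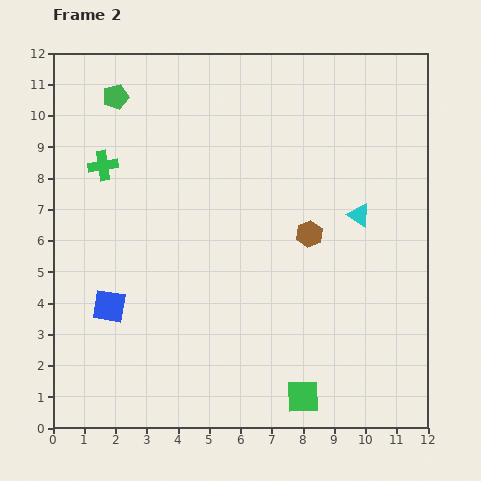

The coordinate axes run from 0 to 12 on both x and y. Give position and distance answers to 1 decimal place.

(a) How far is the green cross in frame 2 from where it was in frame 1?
4.8

The green cross moved from (4.0, 4.3) to (1.6, 8.4), a distance of √(2.4² + 4.1²) ≈ 4.8.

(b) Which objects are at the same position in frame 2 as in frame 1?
the blue square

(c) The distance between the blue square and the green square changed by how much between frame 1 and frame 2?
-1.3

Distance in frame 1: 8.1. Distance in frame 2: 6.8.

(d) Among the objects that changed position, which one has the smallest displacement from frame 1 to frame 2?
the green square

(moved 1.9)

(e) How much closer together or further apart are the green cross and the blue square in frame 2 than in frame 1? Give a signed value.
+2.3

Distance in frame 1: 2.2. Distance in frame 2: 4.5.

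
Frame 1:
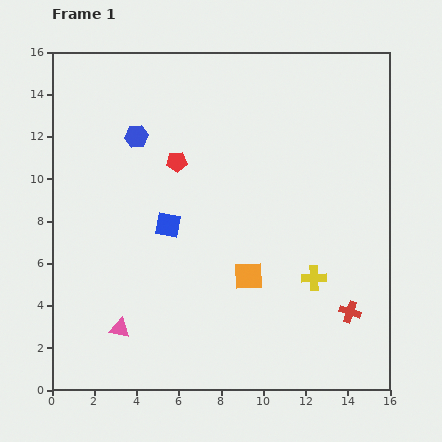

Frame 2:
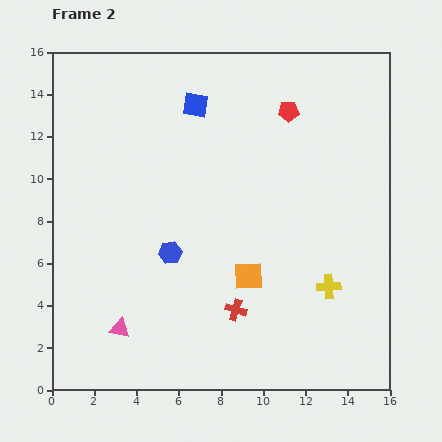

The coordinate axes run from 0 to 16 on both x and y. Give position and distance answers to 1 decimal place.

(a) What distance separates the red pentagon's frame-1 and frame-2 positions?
5.8

The red pentagon moved from (5.9, 10.8) to (11.2, 13.2), a distance of √(5.3² + 2.4²) ≈ 5.8.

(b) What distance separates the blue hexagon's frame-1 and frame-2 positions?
5.7

The blue hexagon moved from (4.0, 12.0) to (5.6, 6.5), a distance of √(1.6² + 5.5²) ≈ 5.7.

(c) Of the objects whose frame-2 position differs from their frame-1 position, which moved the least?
the yellow cross

(moved 0.8)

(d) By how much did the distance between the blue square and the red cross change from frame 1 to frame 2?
+0.4

Distance in frame 1: 9.5. Distance in frame 2: 9.9.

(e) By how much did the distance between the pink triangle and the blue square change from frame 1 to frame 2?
+5.8

Distance in frame 1: 5.4. Distance in frame 2: 11.2.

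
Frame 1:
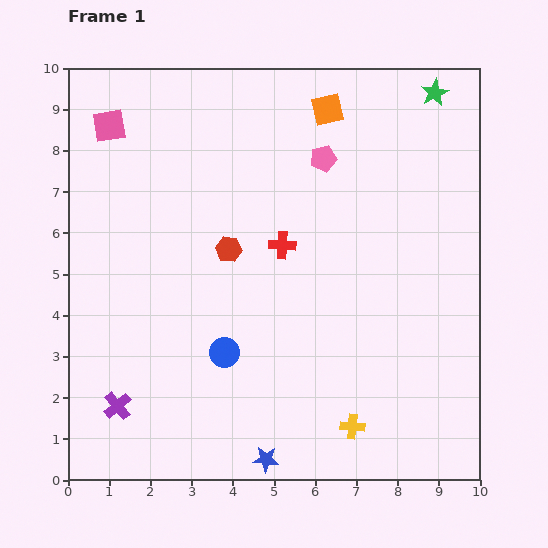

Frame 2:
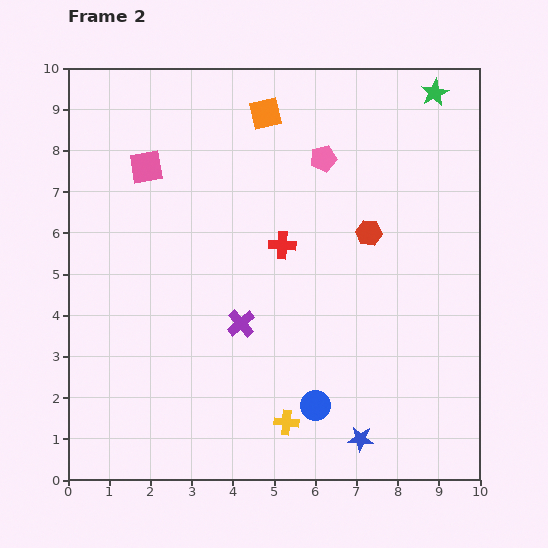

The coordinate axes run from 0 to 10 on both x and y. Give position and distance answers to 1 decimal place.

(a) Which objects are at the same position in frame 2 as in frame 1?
the red cross, the pink pentagon, the green star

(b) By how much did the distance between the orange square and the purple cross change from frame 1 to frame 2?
-3.7

Distance in frame 1: 8.8. Distance in frame 2: 5.1.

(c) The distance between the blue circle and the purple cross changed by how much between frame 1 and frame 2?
-0.2

Distance in frame 1: 2.9. Distance in frame 2: 2.7.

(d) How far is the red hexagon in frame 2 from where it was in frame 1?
3.4

The red hexagon moved from (3.9, 5.6) to (7.3, 6.0), a distance of √(3.4² + 0.4²) ≈ 3.4.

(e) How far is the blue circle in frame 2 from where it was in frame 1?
2.6

The blue circle moved from (3.8, 3.1) to (6.0, 1.8), a distance of √(2.2² + 1.3²) ≈ 2.6.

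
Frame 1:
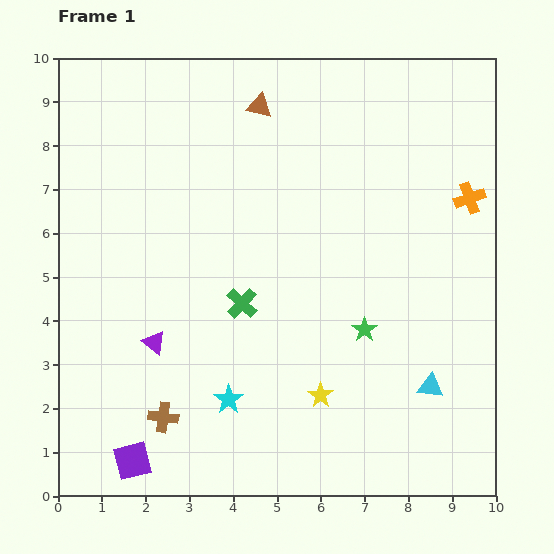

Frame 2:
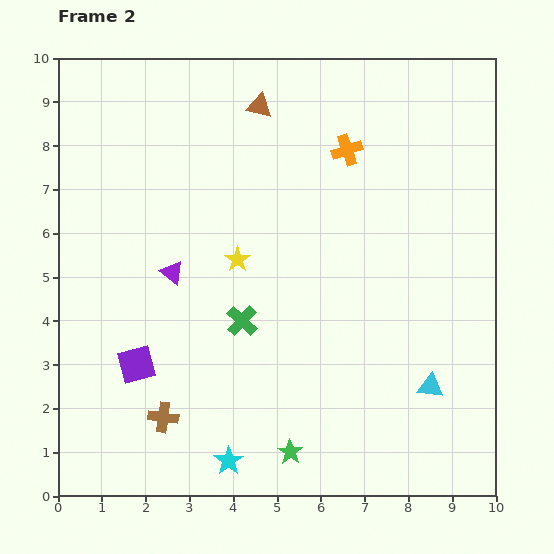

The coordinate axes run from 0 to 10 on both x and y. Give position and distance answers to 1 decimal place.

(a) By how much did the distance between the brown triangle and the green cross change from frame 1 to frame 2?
+0.4

Distance in frame 1: 4.5. Distance in frame 2: 4.9.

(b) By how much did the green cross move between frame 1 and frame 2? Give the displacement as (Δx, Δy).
(0.0, -0.4)

The green cross was at (4.2, 4.4) in frame 1 and (4.2, 4.0) in frame 2.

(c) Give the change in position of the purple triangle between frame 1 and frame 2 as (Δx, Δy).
(0.4, 1.6)

The purple triangle was at (2.2, 3.5) in frame 1 and (2.6, 5.1) in frame 2.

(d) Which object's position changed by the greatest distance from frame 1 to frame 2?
the yellow star

(moved 3.6; next 3.3)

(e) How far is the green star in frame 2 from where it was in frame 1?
3.3

The green star moved from (7.0, 3.8) to (5.3, 1.0), a distance of √(1.7² + 2.8²) ≈ 3.3.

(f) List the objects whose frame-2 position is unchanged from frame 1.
the brown triangle, the brown cross, the cyan triangle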